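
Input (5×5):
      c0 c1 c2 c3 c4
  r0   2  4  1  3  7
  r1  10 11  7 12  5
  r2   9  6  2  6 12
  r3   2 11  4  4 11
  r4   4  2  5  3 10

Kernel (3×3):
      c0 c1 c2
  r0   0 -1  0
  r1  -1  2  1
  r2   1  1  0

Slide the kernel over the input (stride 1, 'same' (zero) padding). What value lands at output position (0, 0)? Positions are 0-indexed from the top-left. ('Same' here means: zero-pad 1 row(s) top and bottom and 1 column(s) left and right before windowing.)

18

The receptive field on the zero-padded input at this output position is [0 0 0 / 0 2 4 / 0 10 11]. Elementwise product with the kernel and sum: 0·-1 + 0·-1 + 2·2 + 4·1 + 0·1 + 10·1.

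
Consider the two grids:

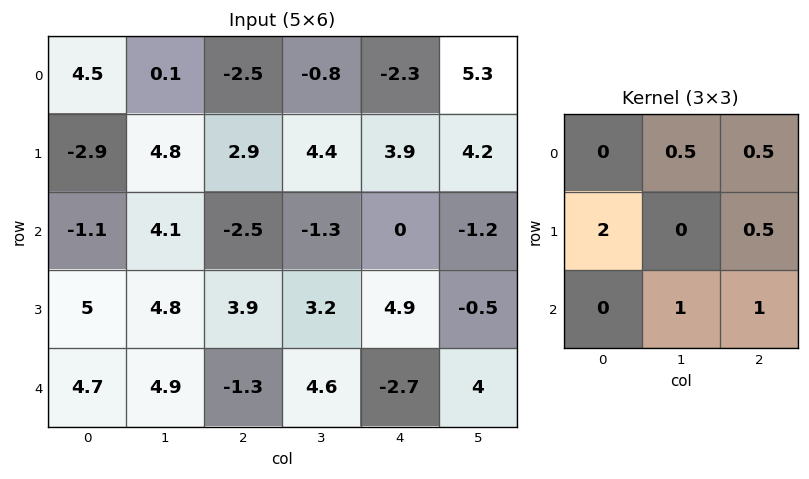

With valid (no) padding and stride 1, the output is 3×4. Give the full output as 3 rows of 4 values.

-3.95 6.35 4.9 11.2
9.1 18.3 7.25 5.25
16.35 12.6 11.5 6.85

Output[0,0]: The receptive field on the input at this output position is [4.5 0.1 -2.5 / -2.9 4.8 2.9 / -1.1 4.1 -2.5]. Elementwise product with the kernel and sum: 0.1·0.5 + -2.5·0.5 + -2.9·2 + 2.9·0.5 + 4.1·1 + -2.5·1.
Output[0,1]: The receptive field on the input at this output position is [0.1 -2.5 -0.8 / 4.8 2.9 4.4 / 4.1 -2.5 -1.3]. Elementwise product with the kernel and sum: -2.5·0.5 + -0.8·0.5 + 4.8·2 + 4.4·0.5 + -2.5·1 + -1.3·1.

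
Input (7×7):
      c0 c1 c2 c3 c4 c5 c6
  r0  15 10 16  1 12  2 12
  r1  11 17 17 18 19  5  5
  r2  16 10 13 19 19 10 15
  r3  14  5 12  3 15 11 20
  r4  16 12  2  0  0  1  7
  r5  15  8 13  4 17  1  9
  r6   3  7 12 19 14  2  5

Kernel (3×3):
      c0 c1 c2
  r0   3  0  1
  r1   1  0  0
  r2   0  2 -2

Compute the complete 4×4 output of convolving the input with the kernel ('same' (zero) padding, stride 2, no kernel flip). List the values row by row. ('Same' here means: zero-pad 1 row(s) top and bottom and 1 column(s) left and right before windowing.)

Output[0,0]: The receptive field on the zero-padded input at this output position is [0 0 0 / 0 15 10 / 0 11 17]. Elementwise product with the kernel and sum: 0·3 + 0·1 + 0·1 + 11·2 + 17·-2.
Output[0,1]: The receptive field on the zero-padded input at this output position is [0 0 0 / 10 16 1 / 17 17 18]. Elementwise product with the kernel and sum: 0·3 + 0·1 + 10·1 + 17·2 + 18·-2.

-12 8 29 12
35 97 86 65
19 48 52 52
8 35 32 5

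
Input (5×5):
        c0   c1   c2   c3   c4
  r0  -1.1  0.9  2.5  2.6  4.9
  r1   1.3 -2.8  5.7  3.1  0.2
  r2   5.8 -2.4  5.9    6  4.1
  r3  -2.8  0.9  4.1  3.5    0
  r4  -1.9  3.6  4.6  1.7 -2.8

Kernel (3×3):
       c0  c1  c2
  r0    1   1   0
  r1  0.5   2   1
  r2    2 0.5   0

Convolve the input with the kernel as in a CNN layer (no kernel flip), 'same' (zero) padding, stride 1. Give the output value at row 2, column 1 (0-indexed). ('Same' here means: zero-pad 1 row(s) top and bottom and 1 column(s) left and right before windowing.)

The receptive field on the zero-padded input at this output position is [1.3 -2.8 5.7 / 5.8 -2.4 5.9 / -2.8 0.9 4.1]. Elementwise product with the kernel and sum: 1.3·1 + -2.8·1 + 5.8·0.5 + -2.4·2 + 5.9·1 + -2.8·2 + 0.9·0.5.

-2.65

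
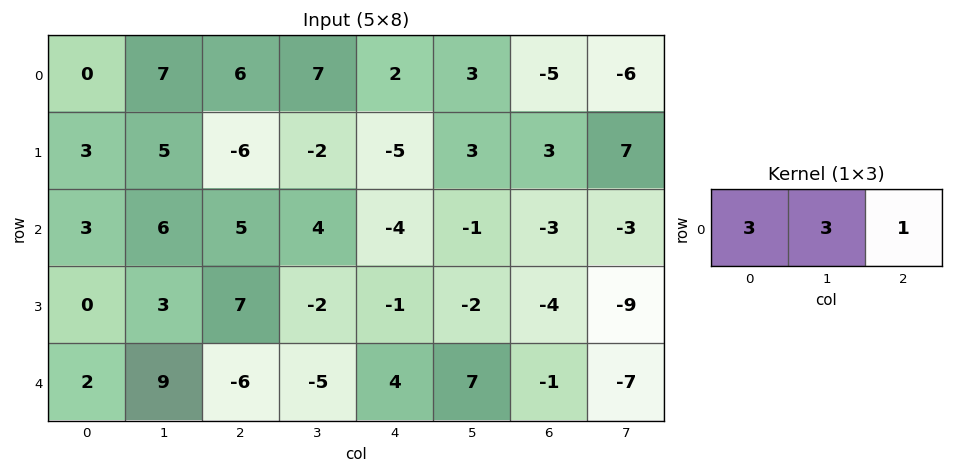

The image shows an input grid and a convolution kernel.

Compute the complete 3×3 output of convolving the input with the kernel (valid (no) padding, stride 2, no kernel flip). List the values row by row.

27 41 10
32 23 -18
27 -29 32

Output[0,0]: The receptive field on the input at this output position is [0 7 6]. Elementwise product with the kernel and sum: 0·3 + 7·3 + 6·1.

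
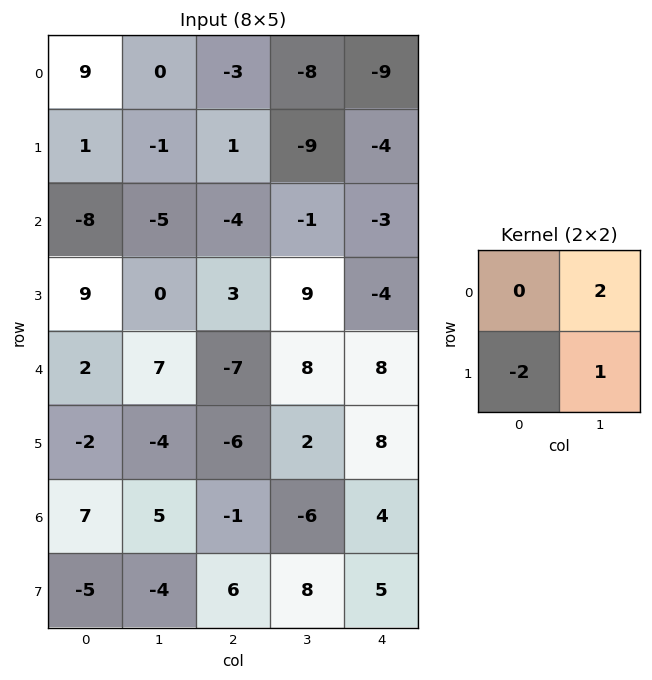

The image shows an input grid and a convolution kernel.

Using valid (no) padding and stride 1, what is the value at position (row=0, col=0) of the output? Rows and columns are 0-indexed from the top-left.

-3

The receptive field on the input at this output position is [9 0 / 1 -1]. Elementwise product with the kernel and sum: 0·2 + 1·-2 + -1·1.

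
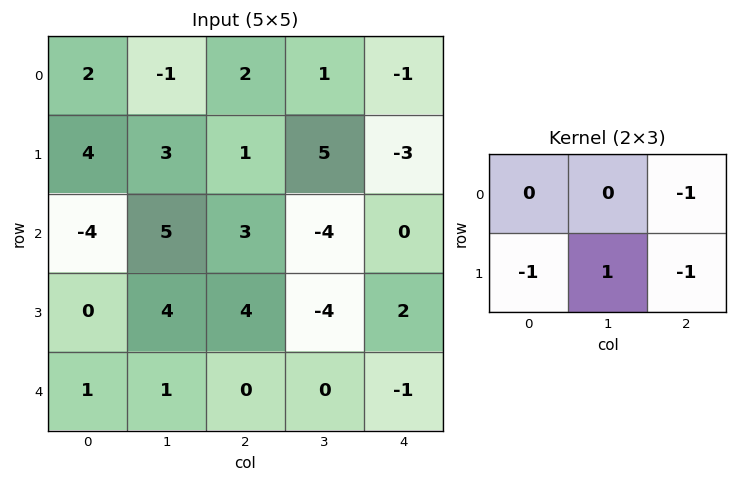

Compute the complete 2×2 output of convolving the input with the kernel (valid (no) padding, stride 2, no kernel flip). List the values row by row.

-4 8
-3 -10

Output[0,0]: The receptive field on the input at this output position is [2 -1 2 / 4 3 1]. Elementwise product with the kernel and sum: 2·-1 + 4·-1 + 3·1 + 1·-1.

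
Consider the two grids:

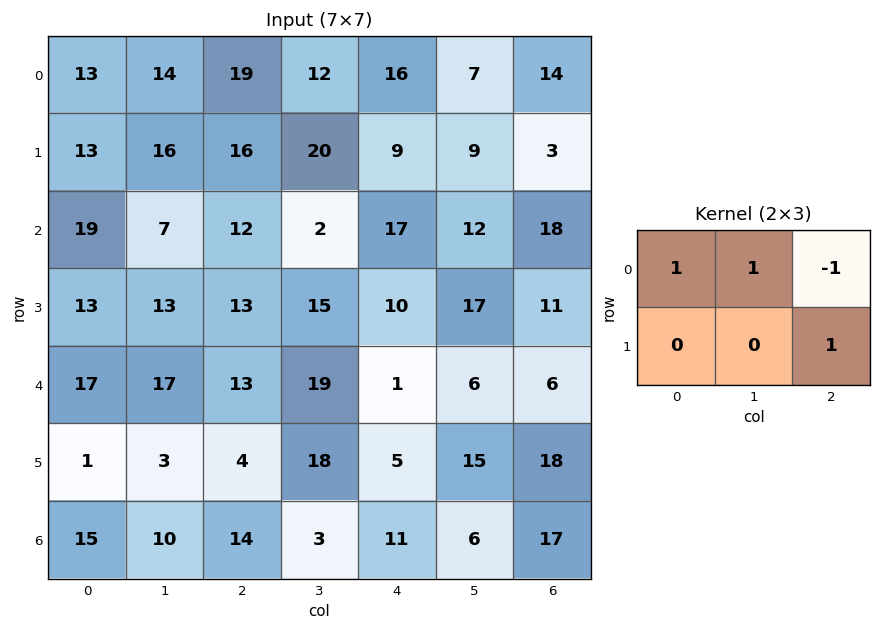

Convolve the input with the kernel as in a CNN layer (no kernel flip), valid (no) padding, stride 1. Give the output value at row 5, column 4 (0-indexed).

The receptive field on the input at this output position is [5 15 18 / 11 6 17]. Elementwise product with the kernel and sum: 5·1 + 15·1 + 18·-1 + 17·1.

19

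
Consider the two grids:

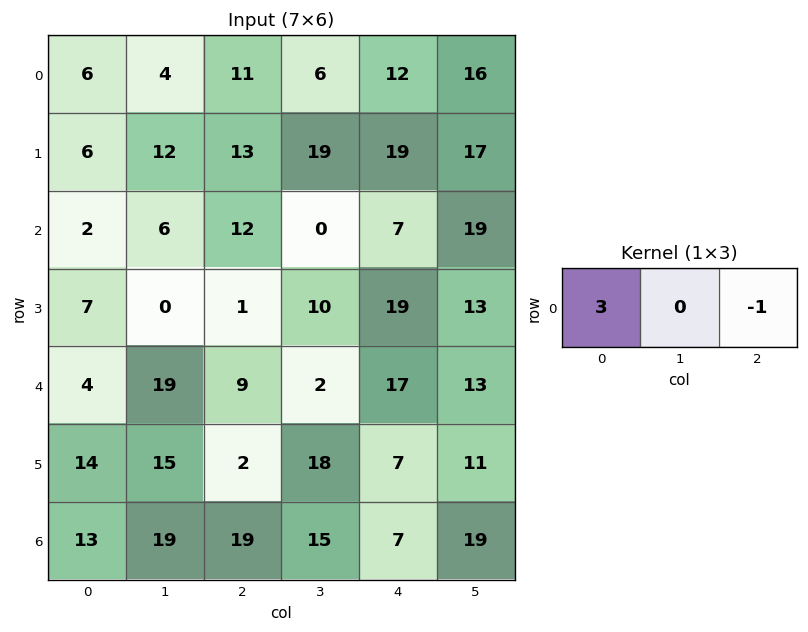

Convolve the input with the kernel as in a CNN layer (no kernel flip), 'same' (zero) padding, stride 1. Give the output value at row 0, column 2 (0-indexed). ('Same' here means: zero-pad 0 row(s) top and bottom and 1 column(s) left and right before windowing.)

The receptive field on the zero-padded input at this output position is [4 11 6]. Elementwise product with the kernel and sum: 4·3 + 6·-1.

6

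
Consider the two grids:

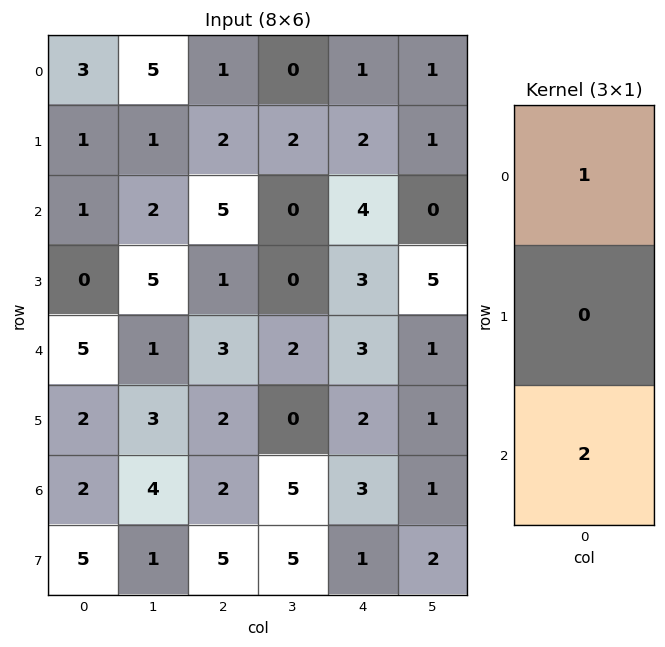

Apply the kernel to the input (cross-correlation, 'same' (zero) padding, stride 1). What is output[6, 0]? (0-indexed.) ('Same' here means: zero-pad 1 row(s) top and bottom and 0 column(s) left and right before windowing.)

12

The receptive field on the zero-padded input at this output position is [2 / 2 / 5]. Elementwise product with the kernel and sum: 2·1 + 5·2.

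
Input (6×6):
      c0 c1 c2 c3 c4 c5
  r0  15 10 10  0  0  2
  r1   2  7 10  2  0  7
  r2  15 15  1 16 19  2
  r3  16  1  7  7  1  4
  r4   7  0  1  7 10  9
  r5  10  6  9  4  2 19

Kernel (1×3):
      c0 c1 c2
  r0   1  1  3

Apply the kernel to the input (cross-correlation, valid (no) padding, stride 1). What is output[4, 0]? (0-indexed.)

10

The receptive field on the input at this output position is [7 0 1]. Elementwise product with the kernel and sum: 7·1 + 0·1 + 1·3.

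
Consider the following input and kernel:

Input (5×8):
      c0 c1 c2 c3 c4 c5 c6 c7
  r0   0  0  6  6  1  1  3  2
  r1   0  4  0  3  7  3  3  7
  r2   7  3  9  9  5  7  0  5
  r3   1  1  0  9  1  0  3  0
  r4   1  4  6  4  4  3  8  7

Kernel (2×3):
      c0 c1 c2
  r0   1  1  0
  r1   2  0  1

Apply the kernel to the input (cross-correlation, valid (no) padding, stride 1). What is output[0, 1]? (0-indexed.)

The receptive field on the input at this output position is [0 6 6 / 4 0 3]. Elementwise product with the kernel and sum: 0·1 + 6·1 + 4·2 + 3·1.

17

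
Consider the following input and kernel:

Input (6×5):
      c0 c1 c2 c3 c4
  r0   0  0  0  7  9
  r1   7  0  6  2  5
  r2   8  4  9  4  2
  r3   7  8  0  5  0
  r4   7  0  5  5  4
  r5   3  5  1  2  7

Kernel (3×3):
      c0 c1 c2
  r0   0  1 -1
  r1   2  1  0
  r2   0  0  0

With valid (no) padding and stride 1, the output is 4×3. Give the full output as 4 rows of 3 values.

Output[0,0]: The receptive field on the input at this output position is [0 0 0 / 7 0 6 / 8 4 9]. Elementwise product with the kernel and sum: 0·1 + 0·-1 + 7·2 + 0·1.
Output[0,1]: The receptive field on the input at this output position is [0 0 7 / 0 6 2 / 4 9 4]. Elementwise product with the kernel and sum: 0·1 + 7·-1 + 0·2 + 6·1.

14 -1 12
14 21 19
17 21 7
22 0 20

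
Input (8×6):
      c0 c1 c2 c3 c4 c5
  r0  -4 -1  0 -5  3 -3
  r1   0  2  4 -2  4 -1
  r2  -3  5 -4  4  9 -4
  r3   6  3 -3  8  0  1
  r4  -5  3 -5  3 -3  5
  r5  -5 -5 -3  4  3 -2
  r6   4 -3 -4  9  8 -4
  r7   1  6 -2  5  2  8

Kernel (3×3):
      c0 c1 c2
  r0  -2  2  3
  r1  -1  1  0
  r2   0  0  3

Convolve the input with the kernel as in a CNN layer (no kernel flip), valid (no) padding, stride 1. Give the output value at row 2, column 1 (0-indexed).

The receptive field on the input at this output position is [5 -4 4 / 3 -3 8 / 3 -5 3]. Elementwise product with the kernel and sum: 5·-2 + -4·2 + 4·3 + 3·-1 + -3·1 + 3·3.

-3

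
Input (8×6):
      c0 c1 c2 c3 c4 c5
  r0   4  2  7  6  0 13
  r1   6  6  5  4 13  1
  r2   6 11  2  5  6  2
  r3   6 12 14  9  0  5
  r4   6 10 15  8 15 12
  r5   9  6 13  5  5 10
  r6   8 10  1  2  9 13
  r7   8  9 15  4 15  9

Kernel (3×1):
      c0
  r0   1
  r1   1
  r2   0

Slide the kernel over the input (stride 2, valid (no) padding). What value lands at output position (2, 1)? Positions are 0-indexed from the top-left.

28

The receptive field on the input at this output position is [15 / 13 / 1]. Elementwise product with the kernel and sum: 15·1 + 13·1.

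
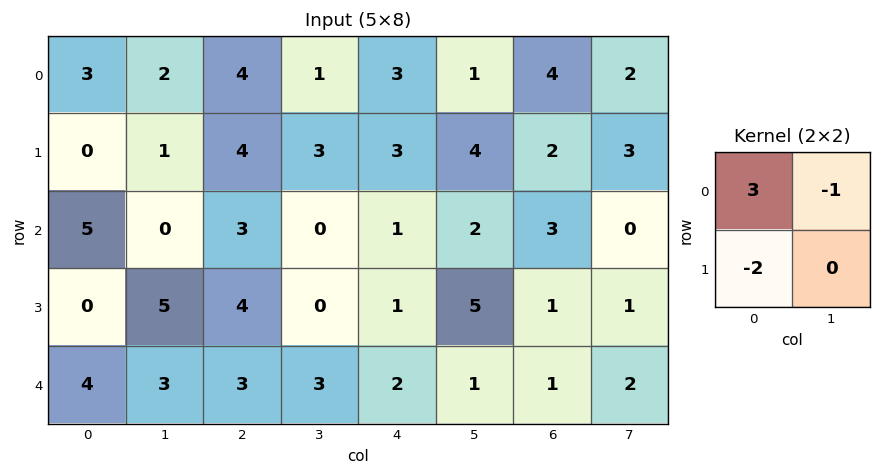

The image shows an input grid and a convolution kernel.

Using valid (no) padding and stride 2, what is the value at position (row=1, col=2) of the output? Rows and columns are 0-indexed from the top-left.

-1

The receptive field on the input at this output position is [1 2 / 1 5]. Elementwise product with the kernel and sum: 1·3 + 2·-1 + 1·-2.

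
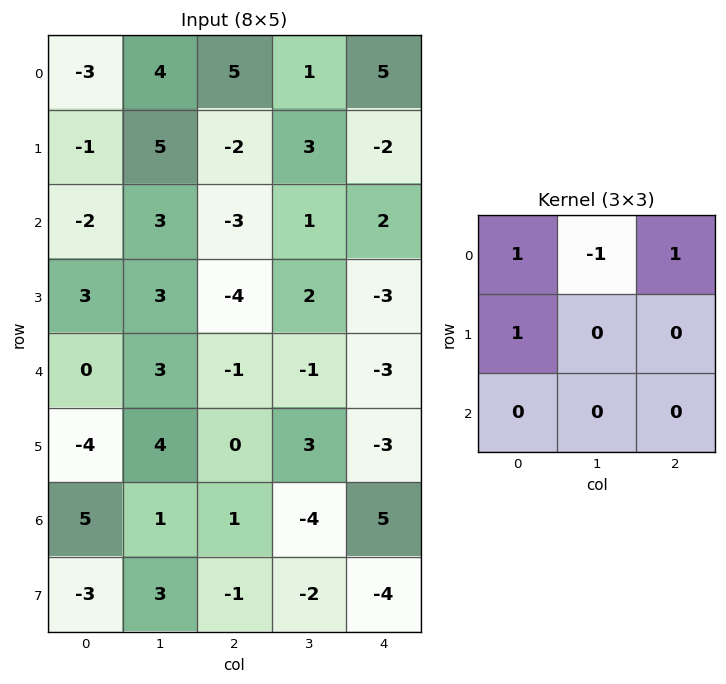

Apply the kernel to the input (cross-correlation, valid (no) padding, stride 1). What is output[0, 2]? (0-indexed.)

The receptive field on the input at this output position is [5 1 5 / -2 3 -2 / -3 1 2]. Elementwise product with the kernel and sum: 5·1 + 1·-1 + 5·1 + -2·1.

7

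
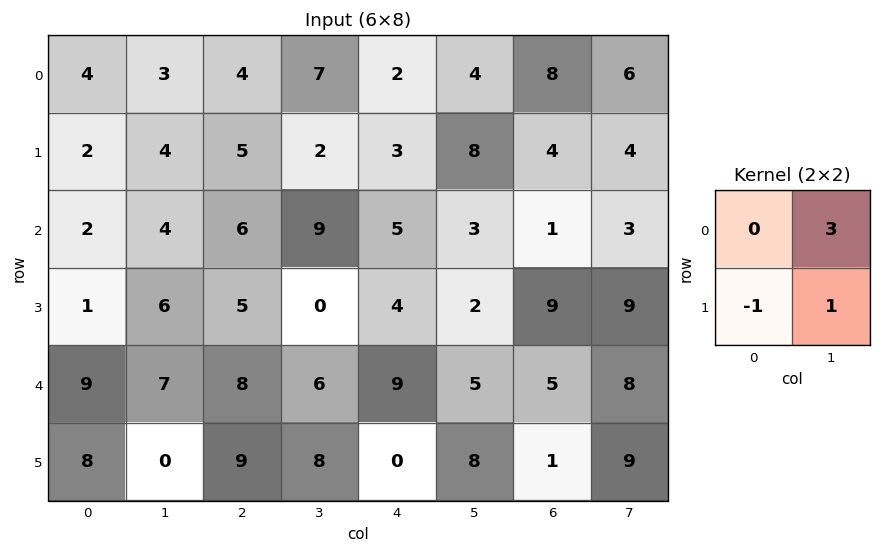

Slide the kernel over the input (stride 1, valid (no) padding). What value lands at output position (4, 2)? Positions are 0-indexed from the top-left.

The receptive field on the input at this output position is [8 6 / 9 8]. Elementwise product with the kernel and sum: 6·3 + 9·-1 + 8·1.

17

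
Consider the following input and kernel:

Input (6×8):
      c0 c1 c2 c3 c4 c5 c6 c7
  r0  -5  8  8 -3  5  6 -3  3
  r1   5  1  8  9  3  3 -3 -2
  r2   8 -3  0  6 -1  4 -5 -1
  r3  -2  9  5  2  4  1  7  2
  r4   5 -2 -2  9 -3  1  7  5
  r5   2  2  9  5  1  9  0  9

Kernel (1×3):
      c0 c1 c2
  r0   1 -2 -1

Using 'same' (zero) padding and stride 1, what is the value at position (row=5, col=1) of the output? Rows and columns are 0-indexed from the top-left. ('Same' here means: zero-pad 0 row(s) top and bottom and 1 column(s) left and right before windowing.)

-11

The receptive field on the zero-padded input at this output position is [2 2 9]. Elementwise product with the kernel and sum: 2·1 + 2·-2 + 9·-1.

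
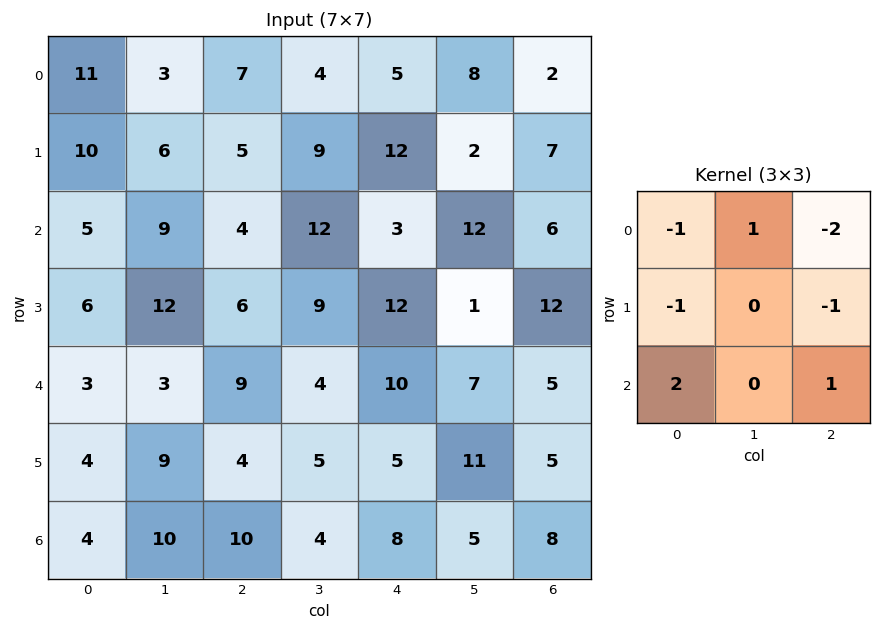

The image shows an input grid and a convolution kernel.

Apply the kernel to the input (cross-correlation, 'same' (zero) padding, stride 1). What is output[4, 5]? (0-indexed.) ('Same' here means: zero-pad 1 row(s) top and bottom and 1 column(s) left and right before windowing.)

The receptive field on the zero-padded input at this output position is [12 1 12 / 10 7 5 / 5 11 5]. Elementwise product with the kernel and sum: 12·-1 + 1·1 + 12·-2 + 10·-1 + 5·-1 + 5·2 + 5·1.

-35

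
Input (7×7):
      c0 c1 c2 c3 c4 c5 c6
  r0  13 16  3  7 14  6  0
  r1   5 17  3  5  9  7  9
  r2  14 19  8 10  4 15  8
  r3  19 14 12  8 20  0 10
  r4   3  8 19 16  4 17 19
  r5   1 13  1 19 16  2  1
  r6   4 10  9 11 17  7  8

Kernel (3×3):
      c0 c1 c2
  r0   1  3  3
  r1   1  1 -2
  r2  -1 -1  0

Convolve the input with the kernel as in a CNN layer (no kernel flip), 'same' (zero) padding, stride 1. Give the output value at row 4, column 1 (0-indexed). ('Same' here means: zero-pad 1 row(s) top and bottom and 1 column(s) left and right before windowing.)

The receptive field on the zero-padded input at this output position is [19 14 12 / 3 8 19 / 1 13 1]. Elementwise product with the kernel and sum: 19·1 + 14·3 + 12·3 + 3·1 + 8·1 + 19·-2 + 1·-1 + 13·-1.

56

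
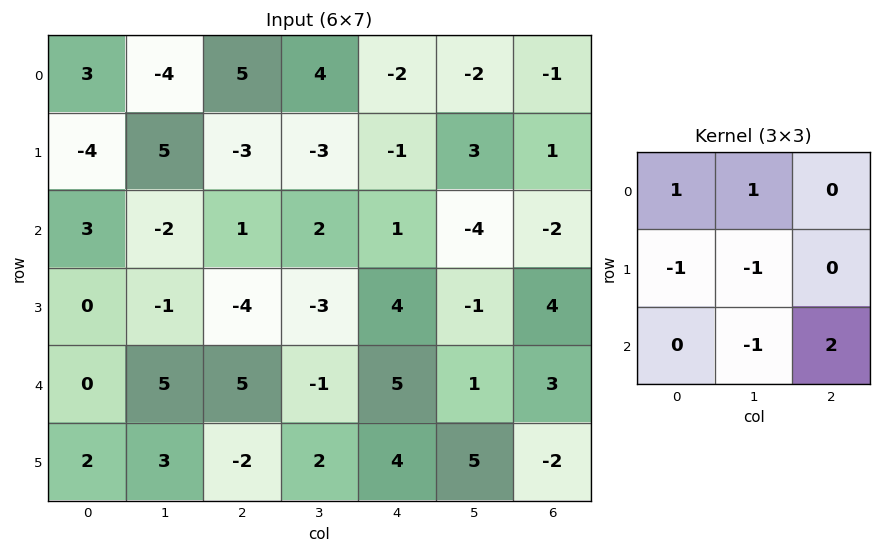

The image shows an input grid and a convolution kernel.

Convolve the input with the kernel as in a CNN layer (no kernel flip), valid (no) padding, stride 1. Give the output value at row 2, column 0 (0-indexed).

The receptive field on the input at this output position is [3 -2 1 / 0 -1 -4 / 0 5 5]. Elementwise product with the kernel and sum: 3·1 + -2·1 + 0·-1 + -1·-1 + 5·-1 + 5·2.

7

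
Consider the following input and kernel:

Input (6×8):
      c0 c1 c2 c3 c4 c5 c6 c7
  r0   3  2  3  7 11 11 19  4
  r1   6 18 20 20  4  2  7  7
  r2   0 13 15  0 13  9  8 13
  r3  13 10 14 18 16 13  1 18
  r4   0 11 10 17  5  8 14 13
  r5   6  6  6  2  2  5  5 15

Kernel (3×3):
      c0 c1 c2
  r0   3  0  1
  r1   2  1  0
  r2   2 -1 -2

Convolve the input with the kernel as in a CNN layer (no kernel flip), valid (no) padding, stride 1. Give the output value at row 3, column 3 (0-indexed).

The receptive field on the input at this output position is [18 16 13 / 17 5 8 / 2 2 5]. Elementwise product with the kernel and sum: 18·3 + 13·1 + 17·2 + 5·1 + 2·2 + 2·-1 + 5·-2.

98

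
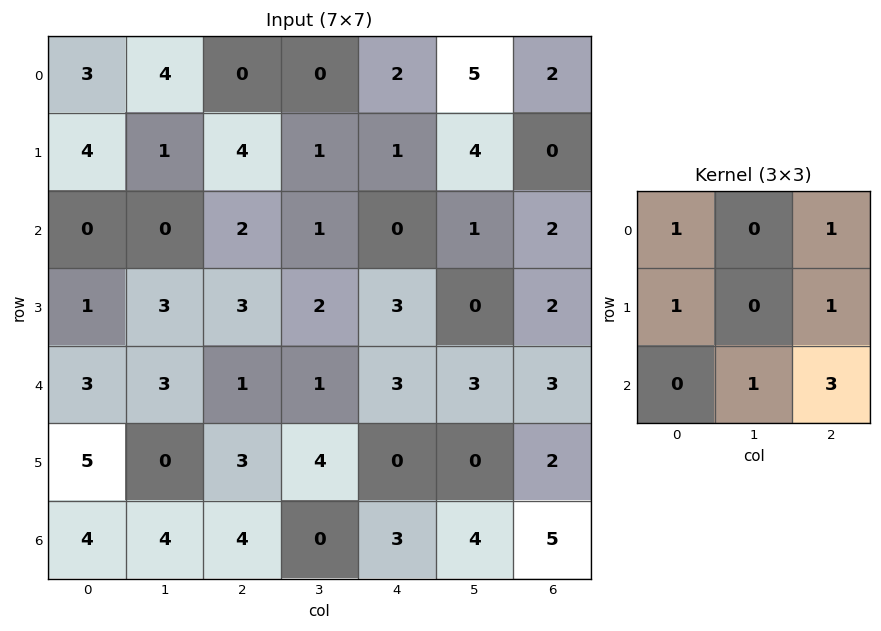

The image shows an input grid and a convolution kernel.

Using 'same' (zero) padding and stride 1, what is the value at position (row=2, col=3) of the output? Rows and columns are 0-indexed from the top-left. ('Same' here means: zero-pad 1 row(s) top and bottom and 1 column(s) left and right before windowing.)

The receptive field on the zero-padded input at this output position is [4 1 1 / 2 1 0 / 3 2 3]. Elementwise product with the kernel and sum: 4·1 + 1·1 + 2·1 + 0·1 + 2·1 + 3·3.

18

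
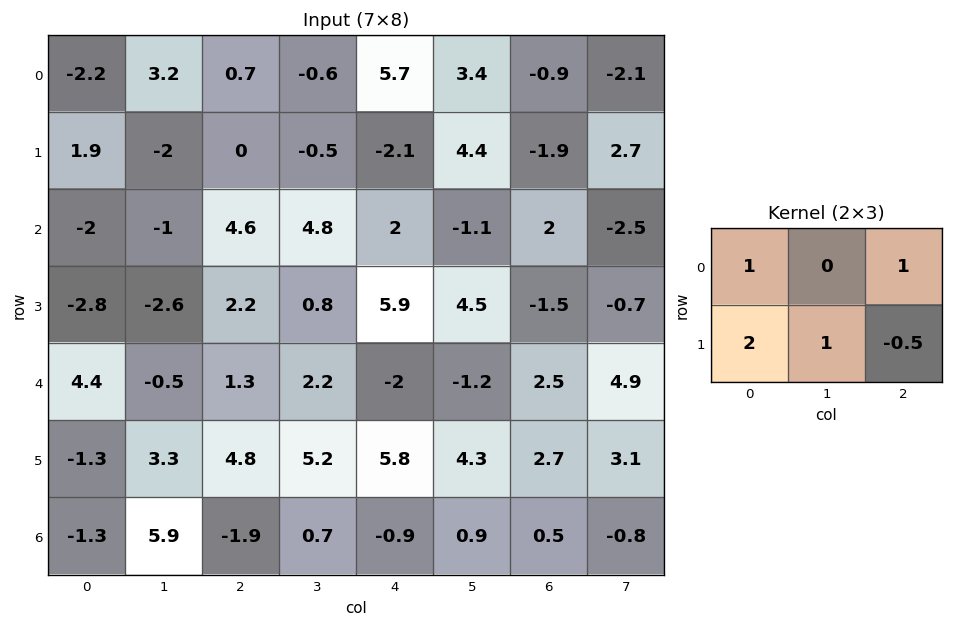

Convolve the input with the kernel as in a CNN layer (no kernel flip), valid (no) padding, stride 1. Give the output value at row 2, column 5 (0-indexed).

The receptive field on the input at this output position is [-1.1 2 -2.5 / 4.5 -1.5 -0.7]. Elementwise product with the kernel and sum: -1.1·1 + -2.5·1 + 4.5·2 + -1.5·1 + -0.7·-0.5.

4.25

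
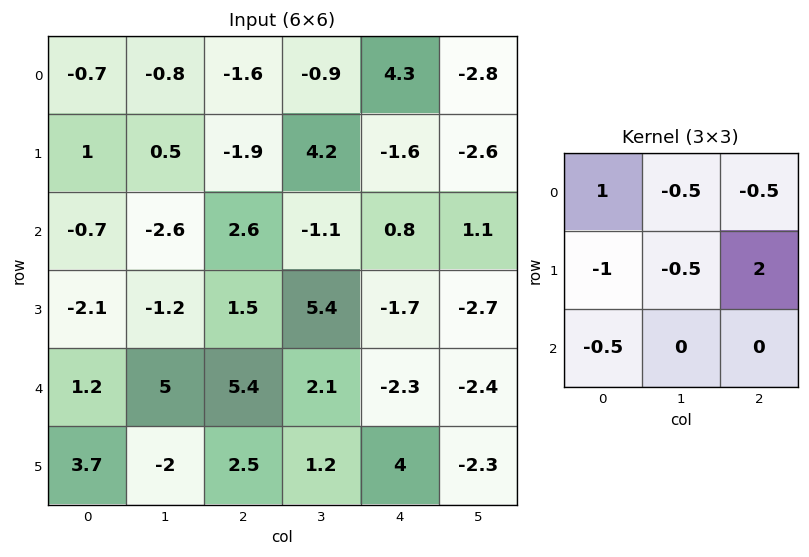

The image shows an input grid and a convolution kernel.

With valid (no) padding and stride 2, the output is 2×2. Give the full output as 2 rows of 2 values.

Output[0,0]: The receptive field on the input at this output position is [-0.7 -0.8 -1.6 / 1 0.5 -1.9 / -0.7 -2.6 2.6]. Elementwise product with the kernel and sum: -0.7·1 + -0.8·-0.5 + -1.6·-0.5 + 1·-1 + 0.5·-0.5 + -1.9·2 + -0.7·-0.5.

-4.2 -8
4.4 -7.55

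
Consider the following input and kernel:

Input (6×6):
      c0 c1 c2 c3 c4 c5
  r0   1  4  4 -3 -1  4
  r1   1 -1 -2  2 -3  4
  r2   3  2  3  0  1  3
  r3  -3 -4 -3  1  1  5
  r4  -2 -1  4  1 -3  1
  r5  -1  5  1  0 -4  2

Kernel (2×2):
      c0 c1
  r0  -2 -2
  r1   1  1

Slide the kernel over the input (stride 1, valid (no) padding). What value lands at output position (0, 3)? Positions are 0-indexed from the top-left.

7

The receptive field on the input at this output position is [-3 -1 / 2 -3]. Elementwise product with the kernel and sum: -3·-2 + -1·-2 + 2·1 + -3·1.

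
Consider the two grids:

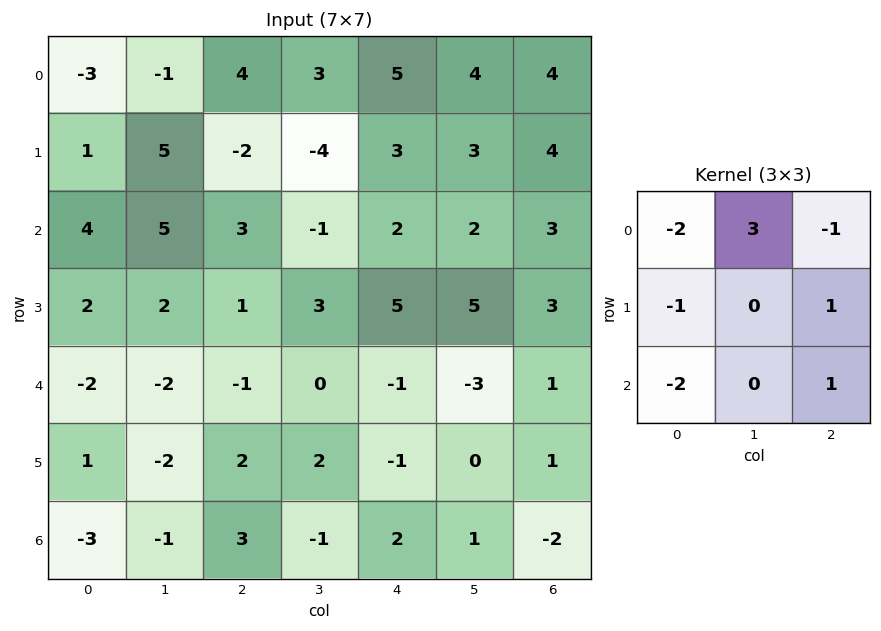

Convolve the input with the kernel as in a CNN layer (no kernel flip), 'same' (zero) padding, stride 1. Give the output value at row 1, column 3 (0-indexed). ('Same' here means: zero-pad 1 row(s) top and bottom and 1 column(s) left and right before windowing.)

-3

The receptive field on the zero-padded input at this output position is [4 3 5 / -2 -4 3 / 3 -1 2]. Elementwise product with the kernel and sum: 4·-2 + 3·3 + 5·-1 + -2·-1 + 3·1 + 3·-2 + 2·1.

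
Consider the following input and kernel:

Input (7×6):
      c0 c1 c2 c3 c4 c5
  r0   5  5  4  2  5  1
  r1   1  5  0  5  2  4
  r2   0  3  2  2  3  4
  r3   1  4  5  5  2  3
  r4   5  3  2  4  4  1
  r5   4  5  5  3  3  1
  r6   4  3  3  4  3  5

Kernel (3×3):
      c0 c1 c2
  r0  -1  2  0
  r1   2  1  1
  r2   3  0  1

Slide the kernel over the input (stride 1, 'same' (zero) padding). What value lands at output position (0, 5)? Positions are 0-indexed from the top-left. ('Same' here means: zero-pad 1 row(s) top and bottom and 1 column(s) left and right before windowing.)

17

The receptive field on the zero-padded input at this output position is [0 0 0 / 5 1 0 / 2 4 0]. Elementwise product with the kernel and sum: 0·-1 + 0·2 + 5·2 + 1·1 + 0·1 + 2·3 + 0·1.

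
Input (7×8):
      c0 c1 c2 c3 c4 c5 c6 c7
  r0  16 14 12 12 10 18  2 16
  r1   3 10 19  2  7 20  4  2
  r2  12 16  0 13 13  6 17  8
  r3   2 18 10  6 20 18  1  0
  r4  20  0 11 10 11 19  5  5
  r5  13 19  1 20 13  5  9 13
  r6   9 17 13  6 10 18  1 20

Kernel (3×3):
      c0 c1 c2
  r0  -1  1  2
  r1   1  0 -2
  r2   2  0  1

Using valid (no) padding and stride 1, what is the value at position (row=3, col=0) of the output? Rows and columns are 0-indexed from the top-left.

The receptive field on the input at this output position is [2 18 10 / 20 0 11 / 13 19 1]. Elementwise product with the kernel and sum: 2·-1 + 18·1 + 10·2 + 20·1 + 11·-2 + 13·2 + 1·1.

61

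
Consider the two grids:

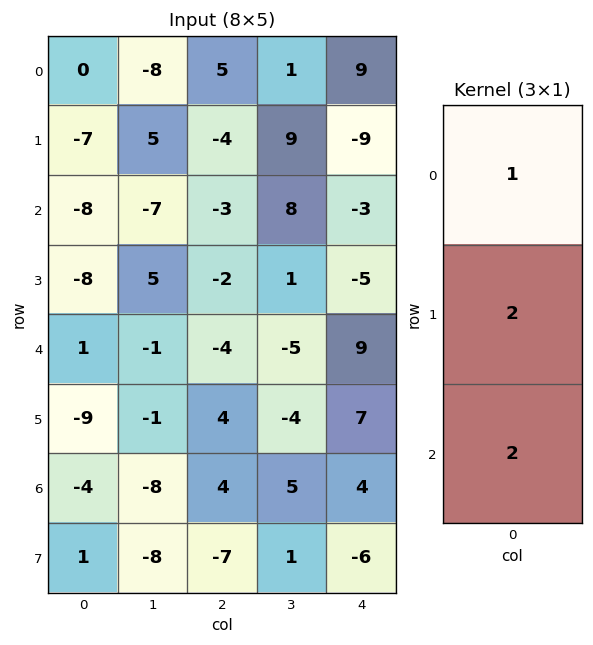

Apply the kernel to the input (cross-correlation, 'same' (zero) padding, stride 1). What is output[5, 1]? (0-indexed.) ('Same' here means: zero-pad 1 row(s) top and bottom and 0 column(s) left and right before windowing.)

The receptive field on the zero-padded input at this output position is [-1 / -1 / -8]. Elementwise product with the kernel and sum: -1·1 + -1·2 + -8·2.

-19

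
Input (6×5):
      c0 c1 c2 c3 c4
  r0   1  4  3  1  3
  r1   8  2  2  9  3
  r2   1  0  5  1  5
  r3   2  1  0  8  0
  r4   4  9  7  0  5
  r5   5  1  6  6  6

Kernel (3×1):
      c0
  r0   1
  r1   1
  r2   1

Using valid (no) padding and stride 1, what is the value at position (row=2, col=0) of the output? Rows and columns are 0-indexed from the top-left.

7

The receptive field on the input at this output position is [1 / 2 / 4]. Elementwise product with the kernel and sum: 1·1 + 2·1 + 4·1.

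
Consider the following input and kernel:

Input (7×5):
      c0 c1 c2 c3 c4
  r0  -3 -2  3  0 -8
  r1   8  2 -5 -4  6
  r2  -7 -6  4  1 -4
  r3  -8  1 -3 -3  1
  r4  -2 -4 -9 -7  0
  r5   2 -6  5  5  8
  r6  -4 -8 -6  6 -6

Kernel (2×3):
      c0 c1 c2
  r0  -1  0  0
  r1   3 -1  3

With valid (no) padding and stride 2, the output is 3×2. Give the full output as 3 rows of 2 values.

10 4
-27 -7
29 43

Output[0,0]: The receptive field on the input at this output position is [-3 -2 3 / 8 2 -5]. Elementwise product with the kernel and sum: -3·-1 + 8·3 + 2·-1 + -5·3.
Output[0,1]: The receptive field on the input at this output position is [3 0 -8 / -5 -4 6]. Elementwise product with the kernel and sum: 3·-1 + -5·3 + -4·-1 + 6·3.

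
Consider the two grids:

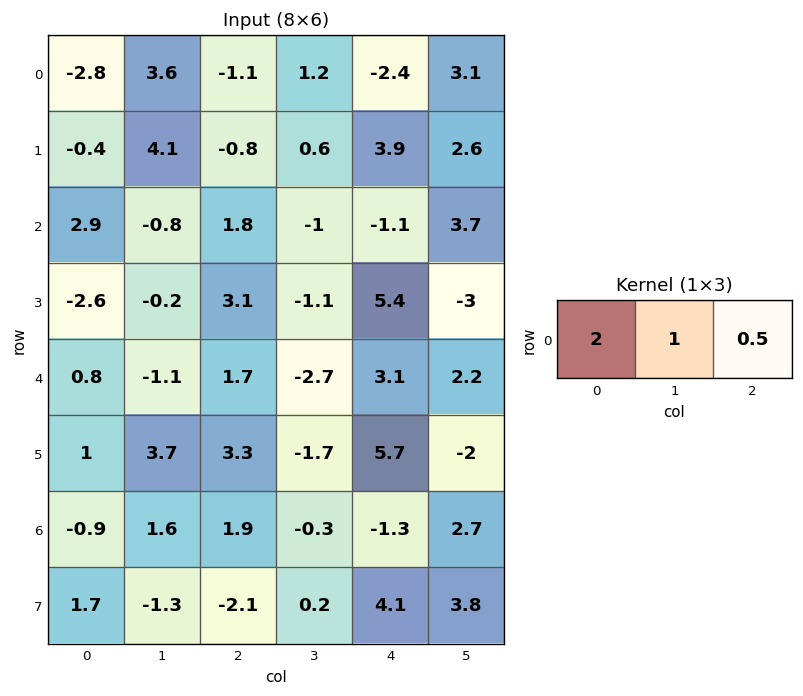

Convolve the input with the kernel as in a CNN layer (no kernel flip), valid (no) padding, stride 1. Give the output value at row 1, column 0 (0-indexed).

The receptive field on the input at this output position is [-0.4 4.1 -0.8]. Elementwise product with the kernel and sum: -0.4·2 + 4.1·1 + -0.8·0.5.

2.9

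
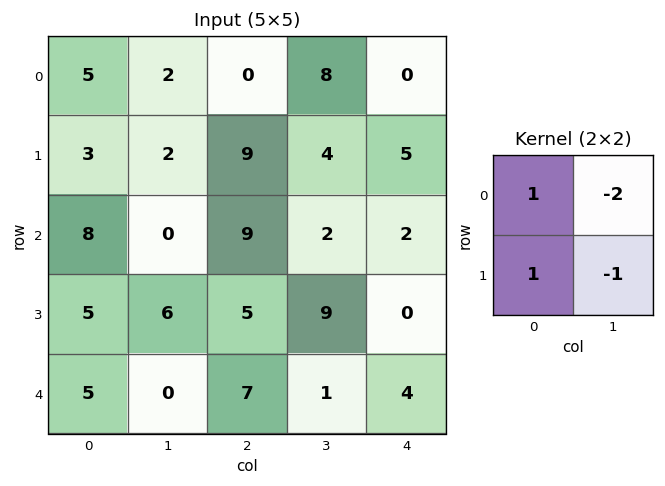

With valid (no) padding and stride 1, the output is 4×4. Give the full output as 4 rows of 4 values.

Output[0,0]: The receptive field on the input at this output position is [5 2 / 3 2]. Elementwise product with the kernel and sum: 5·1 + 2·-2 + 3·1 + 2·-1.

2 -5 -11 7
7 -25 8 -6
7 -17 1 7
-2 -11 -7 6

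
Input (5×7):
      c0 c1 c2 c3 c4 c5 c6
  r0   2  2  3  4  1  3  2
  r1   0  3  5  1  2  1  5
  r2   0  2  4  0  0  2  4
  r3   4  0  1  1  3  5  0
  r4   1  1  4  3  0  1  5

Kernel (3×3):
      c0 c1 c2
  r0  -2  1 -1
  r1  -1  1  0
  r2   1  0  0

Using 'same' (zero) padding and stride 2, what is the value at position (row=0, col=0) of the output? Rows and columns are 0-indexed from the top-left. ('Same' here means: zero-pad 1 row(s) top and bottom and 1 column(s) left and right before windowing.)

2

The receptive field on the zero-padded input at this output position is [0 0 0 / 0 2 2 / 0 0 3]. Elementwise product with the kernel and sum: 0·-2 + 0·1 + 0·-1 + 0·-1 + 2·1 + 0·1.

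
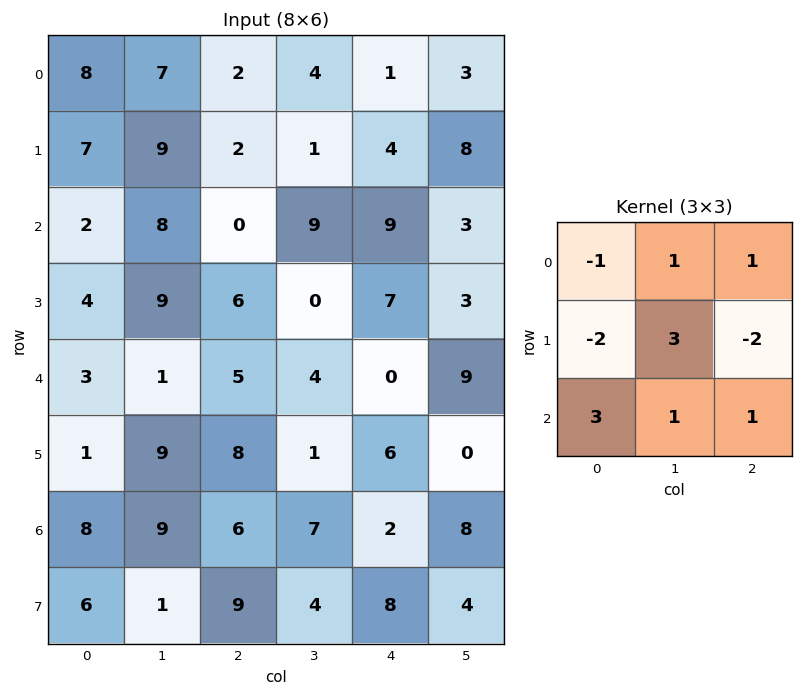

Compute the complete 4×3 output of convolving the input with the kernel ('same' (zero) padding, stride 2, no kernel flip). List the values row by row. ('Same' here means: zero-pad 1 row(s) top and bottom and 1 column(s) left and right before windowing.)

Output[0,0]: The receptive field on the zero-padded input at this output position is [0 0 0 / 0 8 7 / 0 7 9]. Elementwise product with the kernel and sum: 0·-1 + 0·1 + 0·1 + 0·-2 + 8·3 + 7·-2 + 0·3 + 7·1 + 9·1.

26 14 4
19 -7 24
30 38 -7
23 2 5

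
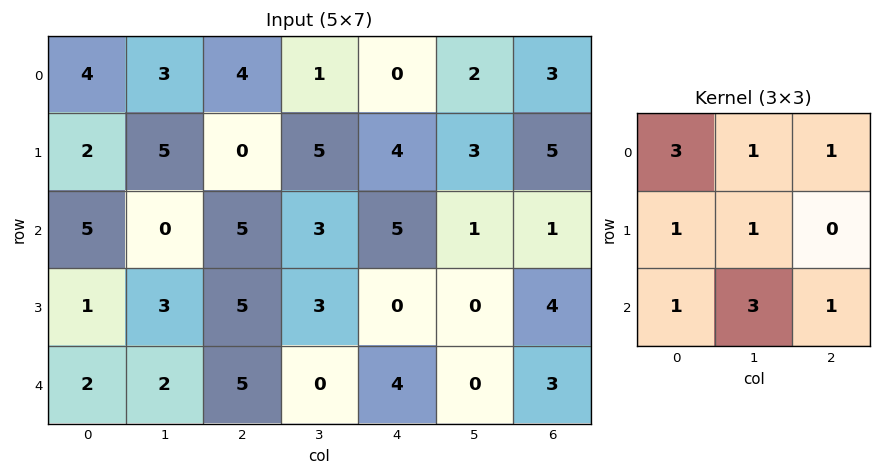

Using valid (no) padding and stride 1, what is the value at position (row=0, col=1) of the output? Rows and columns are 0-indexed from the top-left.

37

The receptive field on the input at this output position is [3 4 1 / 5 0 5 / 0 5 3]. Elementwise product with the kernel and sum: 3·3 + 4·1 + 1·1 + 5·1 + 0·1 + 0·1 + 5·3 + 3·1.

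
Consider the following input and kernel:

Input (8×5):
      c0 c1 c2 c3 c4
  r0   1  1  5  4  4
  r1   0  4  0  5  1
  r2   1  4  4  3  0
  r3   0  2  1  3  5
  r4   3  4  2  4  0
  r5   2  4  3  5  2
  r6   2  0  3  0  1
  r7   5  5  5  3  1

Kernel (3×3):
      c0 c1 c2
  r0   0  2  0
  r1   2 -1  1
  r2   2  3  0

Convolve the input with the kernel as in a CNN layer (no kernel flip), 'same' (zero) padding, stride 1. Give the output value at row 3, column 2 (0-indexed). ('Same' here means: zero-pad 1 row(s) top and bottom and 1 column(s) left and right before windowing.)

The receptive field on the zero-padded input at this output position is [4 4 3 / 2 1 3 / 4 2 4]. Elementwise product with the kernel and sum: 4·2 + 2·2 + 1·-1 + 3·1 + 4·2 + 2·3.

28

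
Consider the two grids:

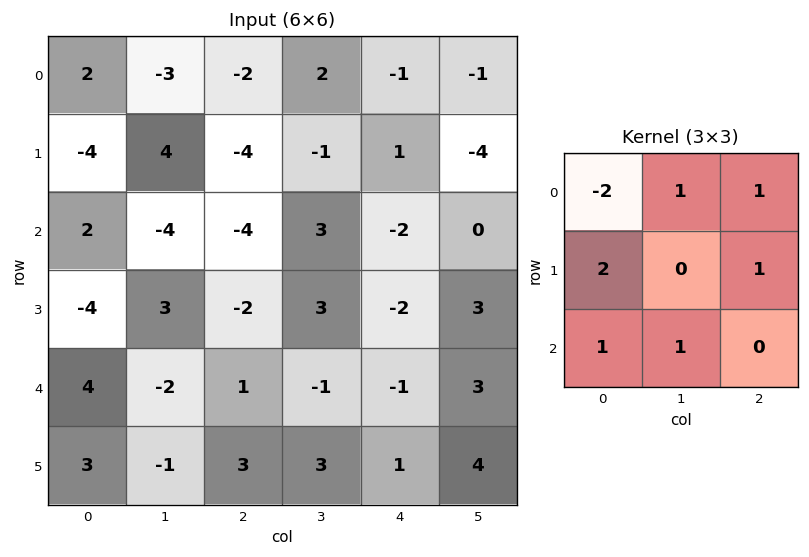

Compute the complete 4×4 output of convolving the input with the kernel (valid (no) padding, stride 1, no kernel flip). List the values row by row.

Output[0,0]: The receptive field on the input at this output position is [2 -3 -2 / -4 4 -4 / 2 -4 -4]. Elementwise product with the kernel and sum: 2·-2 + -3·1 + -2·1 + -4·2 + -4·1 + 2·1 + -4·1.

-23 5 -3 -11
7 -17 -1 6
-20 15 3 -1
20 -8 12 0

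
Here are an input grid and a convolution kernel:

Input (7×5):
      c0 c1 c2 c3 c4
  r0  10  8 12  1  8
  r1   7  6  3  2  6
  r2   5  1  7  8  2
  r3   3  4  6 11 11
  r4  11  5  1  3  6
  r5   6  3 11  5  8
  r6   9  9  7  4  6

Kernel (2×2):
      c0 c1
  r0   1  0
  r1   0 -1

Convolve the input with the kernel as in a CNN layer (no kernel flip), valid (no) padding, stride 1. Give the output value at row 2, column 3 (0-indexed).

The receptive field on the input at this output position is [8 2 / 11 11]. Elementwise product with the kernel and sum: 8·1 + 11·-1.

-3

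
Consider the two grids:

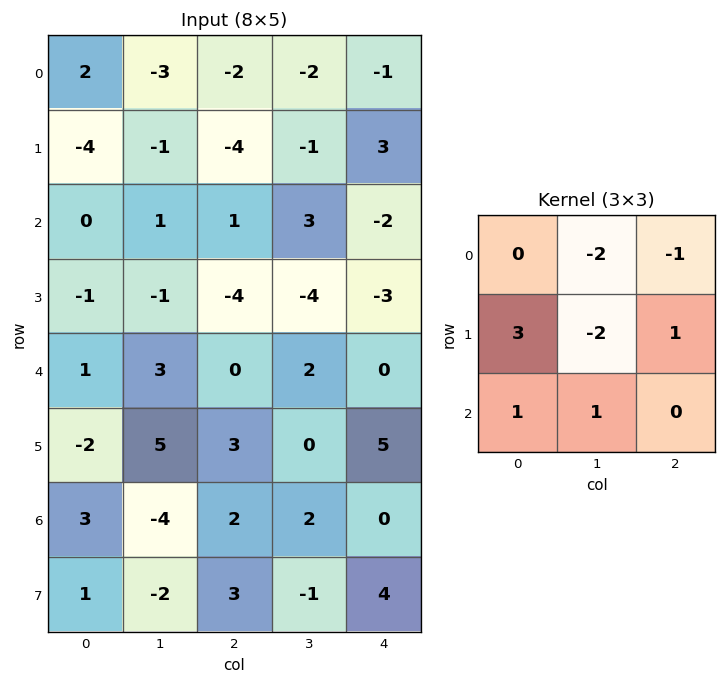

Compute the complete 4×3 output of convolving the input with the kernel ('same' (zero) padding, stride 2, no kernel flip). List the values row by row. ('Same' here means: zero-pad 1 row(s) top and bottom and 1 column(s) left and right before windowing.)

-11 -12 -2
9 8 0
2 31 17
-10 -19 -1

Output[0,0]: The receptive field on the zero-padded input at this output position is [0 0 0 / 0 2 -3 / 0 -4 -1]. Elementwise product with the kernel and sum: 0·-2 + 0·-1 + 0·3 + 2·-2 + -3·1 + 0·1 + -4·1.
Output[0,1]: The receptive field on the zero-padded input at this output position is [0 0 0 / -3 -2 -2 / -1 -4 -1]. Elementwise product with the kernel and sum: 0·-2 + 0·-1 + -3·3 + -2·-2 + -2·1 + -1·1 + -4·1.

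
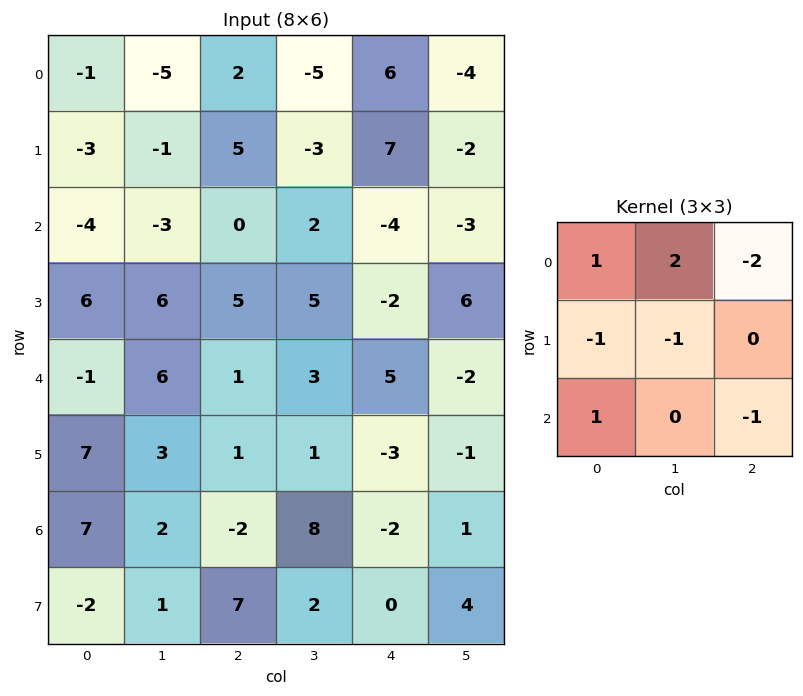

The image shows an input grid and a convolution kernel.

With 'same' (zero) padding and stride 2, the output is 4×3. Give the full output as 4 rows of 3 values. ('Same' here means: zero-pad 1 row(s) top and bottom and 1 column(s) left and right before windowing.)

2 5 -2
-6 19 16
-2 1 -17
0 2 -11

Output[0,0]: The receptive field on the zero-padded input at this output position is [0 0 0 / 0 -1 -5 / 0 -3 -1]. Elementwise product with the kernel and sum: 0·1 + 0·2 + 0·-2 + 0·-1 + -1·-1 + 0·1 + -1·-1.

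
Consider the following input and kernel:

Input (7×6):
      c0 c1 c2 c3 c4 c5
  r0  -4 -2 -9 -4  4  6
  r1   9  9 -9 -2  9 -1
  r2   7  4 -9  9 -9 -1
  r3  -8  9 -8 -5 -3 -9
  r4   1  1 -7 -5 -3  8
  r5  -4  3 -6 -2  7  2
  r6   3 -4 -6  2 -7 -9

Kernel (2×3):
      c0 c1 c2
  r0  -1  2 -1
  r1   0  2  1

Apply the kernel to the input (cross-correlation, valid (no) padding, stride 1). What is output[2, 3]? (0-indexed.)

The receptive field on the input at this output position is [9 -9 -1 / -5 -3 -9]. Elementwise product with the kernel and sum: 9·-1 + -9·2 + -1·-1 + -3·2 + -9·1.

-41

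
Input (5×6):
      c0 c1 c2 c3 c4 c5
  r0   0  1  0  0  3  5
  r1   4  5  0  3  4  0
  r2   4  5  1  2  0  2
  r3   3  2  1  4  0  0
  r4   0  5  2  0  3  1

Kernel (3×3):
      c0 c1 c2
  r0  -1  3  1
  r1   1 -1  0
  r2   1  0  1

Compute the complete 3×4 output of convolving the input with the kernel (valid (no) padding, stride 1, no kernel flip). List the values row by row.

Output[0,0]: The receptive field on the input at this output position is [0 1 0 / 4 5 0 / 4 5 1]. Elementwise product with the kernel and sum: 0·-1 + 1·3 + 0·1 + 4·1 + 5·-1 + 4·1 + 1·1.

7 11 1 17
14 8 13 15
15 6 7 5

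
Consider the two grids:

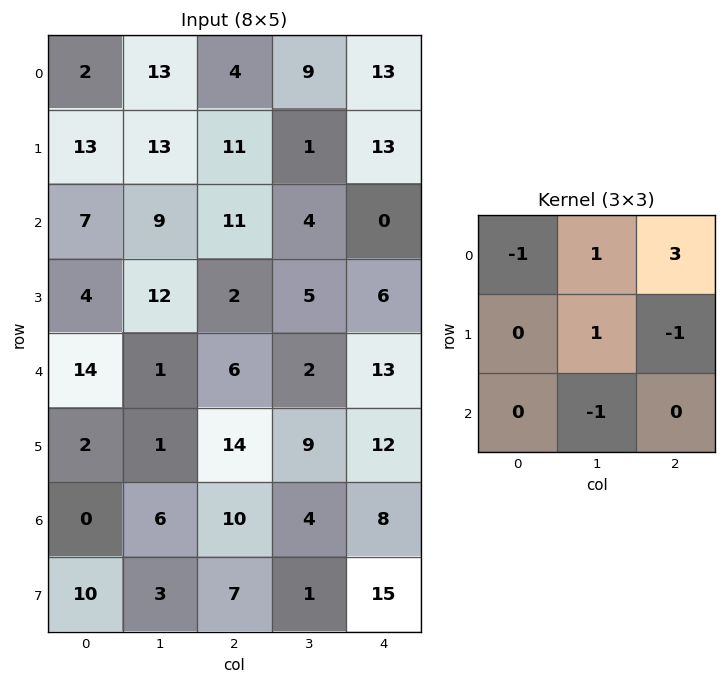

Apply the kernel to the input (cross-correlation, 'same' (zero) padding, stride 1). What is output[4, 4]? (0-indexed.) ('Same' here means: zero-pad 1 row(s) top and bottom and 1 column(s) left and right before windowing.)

The receptive field on the zero-padded input at this output position is [5 6 0 / 2 13 0 / 9 12 0]. Elementwise product with the kernel and sum: 5·-1 + 6·1 + 0·3 + 13·1 + 0·-1 + 12·-1.

2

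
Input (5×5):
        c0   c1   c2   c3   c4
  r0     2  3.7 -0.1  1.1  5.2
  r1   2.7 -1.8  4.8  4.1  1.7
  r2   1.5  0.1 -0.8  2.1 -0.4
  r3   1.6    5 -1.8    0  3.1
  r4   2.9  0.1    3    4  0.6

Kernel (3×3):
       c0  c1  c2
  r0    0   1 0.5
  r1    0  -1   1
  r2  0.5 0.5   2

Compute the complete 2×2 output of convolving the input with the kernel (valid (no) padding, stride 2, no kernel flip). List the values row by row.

9.45 1.15
0.4 9.7

Output[0,0]: The receptive field on the input at this output position is [2 3.7 -0.1 / 2.7 -1.8 4.8 / 1.5 0.1 -0.8]. Elementwise product with the kernel and sum: 3.7·1 + -0.1·0.5 + -1.8·-1 + 4.8·1 + 1.5·0.5 + 0.1·0.5 + -0.8·2.
Output[0,1]: The receptive field on the input at this output position is [-0.1 1.1 5.2 / 4.8 4.1 1.7 / -0.8 2.1 -0.4]. Elementwise product with the kernel and sum: 1.1·1 + 5.2·0.5 + 4.1·-1 + 1.7·1 + -0.8·0.5 + 2.1·0.5 + -0.4·2.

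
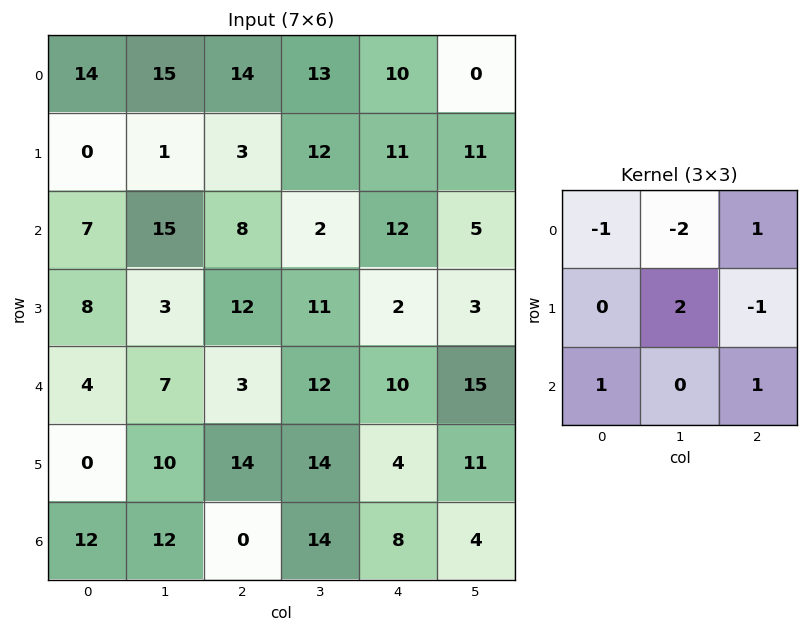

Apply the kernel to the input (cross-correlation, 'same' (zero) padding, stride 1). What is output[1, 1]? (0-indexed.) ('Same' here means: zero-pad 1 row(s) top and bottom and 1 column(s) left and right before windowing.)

The receptive field on the zero-padded input at this output position is [14 15 14 / 0 1 3 / 7 15 8]. Elementwise product with the kernel and sum: 14·-1 + 15·-2 + 14·1 + 1·2 + 3·-1 + 7·1 + 8·1.

-16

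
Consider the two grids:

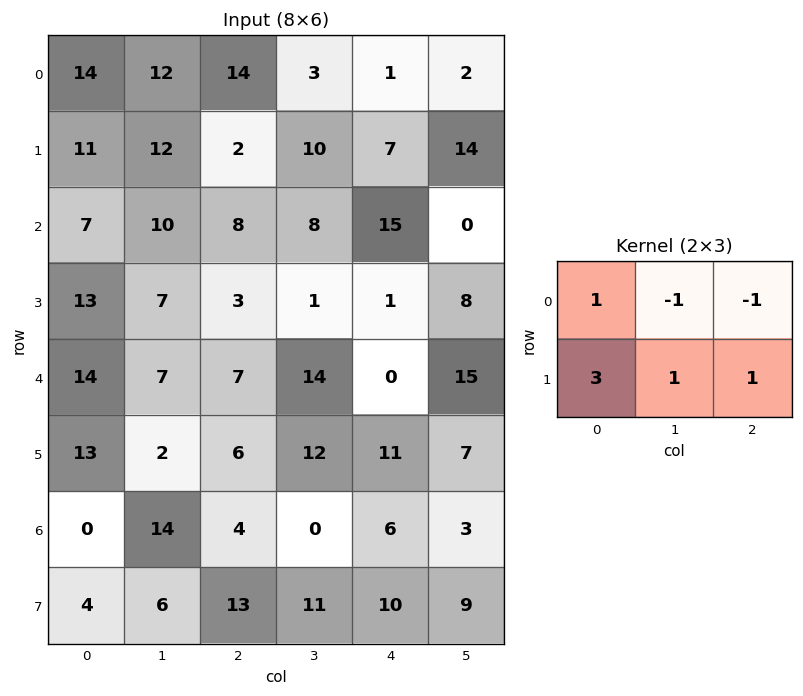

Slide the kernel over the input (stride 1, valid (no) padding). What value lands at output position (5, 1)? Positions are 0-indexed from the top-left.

The receptive field on the input at this output position is [2 6 12 / 14 4 0]. Elementwise product with the kernel and sum: 2·1 + 6·-1 + 12·-1 + 14·3 + 4·1 + 0·1.

30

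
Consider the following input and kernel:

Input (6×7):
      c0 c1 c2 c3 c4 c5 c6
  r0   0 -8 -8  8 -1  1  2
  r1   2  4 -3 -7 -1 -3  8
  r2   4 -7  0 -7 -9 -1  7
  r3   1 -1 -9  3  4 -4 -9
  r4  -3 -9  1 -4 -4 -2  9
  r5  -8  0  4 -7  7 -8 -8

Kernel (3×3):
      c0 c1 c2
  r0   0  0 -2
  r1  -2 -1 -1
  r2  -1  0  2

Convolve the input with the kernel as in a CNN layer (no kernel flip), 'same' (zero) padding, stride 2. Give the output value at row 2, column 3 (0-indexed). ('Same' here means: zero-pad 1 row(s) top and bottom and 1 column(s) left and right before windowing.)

The receptive field on the zero-padded input at this output position is [-4 -9 0 / -2 9 0 / -8 -8 0]. Elementwise product with the kernel and sum: 0·-2 + -2·-2 + 9·-1 + 0·-1 + -8·-1 + 0·2.

3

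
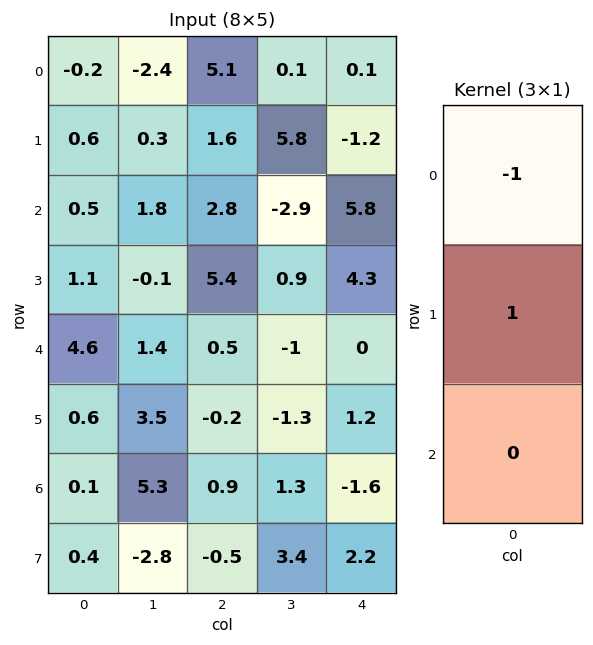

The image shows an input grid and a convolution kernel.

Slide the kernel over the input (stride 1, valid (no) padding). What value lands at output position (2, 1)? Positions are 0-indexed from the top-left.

-1.9

The receptive field on the input at this output position is [1.8 / -0.1 / 1.4]. Elementwise product with the kernel and sum: 1.8·-1 + -0.1·1.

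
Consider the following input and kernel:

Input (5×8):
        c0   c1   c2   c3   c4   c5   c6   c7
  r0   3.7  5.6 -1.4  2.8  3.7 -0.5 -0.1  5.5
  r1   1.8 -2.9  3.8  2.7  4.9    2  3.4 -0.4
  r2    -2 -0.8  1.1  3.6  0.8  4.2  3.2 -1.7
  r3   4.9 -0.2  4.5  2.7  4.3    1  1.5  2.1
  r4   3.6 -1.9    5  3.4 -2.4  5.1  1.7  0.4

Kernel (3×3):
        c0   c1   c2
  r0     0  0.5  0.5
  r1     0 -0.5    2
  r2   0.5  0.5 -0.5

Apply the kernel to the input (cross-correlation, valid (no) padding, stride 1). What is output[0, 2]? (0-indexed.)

The receptive field on the input at this output position is [-1.4 2.8 3.7 / 3.8 2.7 4.9 / 1.1 3.6 0.8]. Elementwise product with the kernel and sum: 2.8·0.5 + 3.7·0.5 + 2.7·-0.5 + 4.9·2 + 1.1·0.5 + 3.6·0.5 + 0.8·-0.5.

13.65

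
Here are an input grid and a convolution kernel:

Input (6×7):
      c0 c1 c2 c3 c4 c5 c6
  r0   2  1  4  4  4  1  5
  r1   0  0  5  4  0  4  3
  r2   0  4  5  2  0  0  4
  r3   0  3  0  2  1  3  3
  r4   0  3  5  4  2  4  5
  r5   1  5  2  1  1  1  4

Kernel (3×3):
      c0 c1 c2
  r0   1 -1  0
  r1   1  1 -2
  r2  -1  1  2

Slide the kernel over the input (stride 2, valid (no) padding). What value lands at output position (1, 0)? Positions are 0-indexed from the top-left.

The receptive field on the input at this output position is [0 4 5 / 0 3 0 / 0 3 5]. Elementwise product with the kernel and sum: 0·1 + 4·-1 + 0·1 + 3·1 + 0·-2 + 0·-1 + 3·1 + 5·2.

12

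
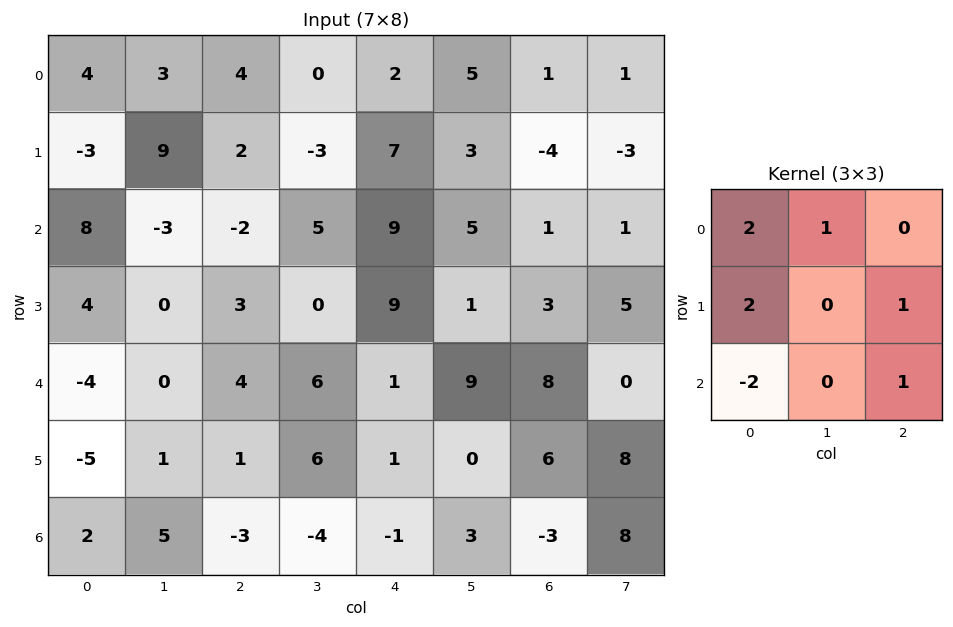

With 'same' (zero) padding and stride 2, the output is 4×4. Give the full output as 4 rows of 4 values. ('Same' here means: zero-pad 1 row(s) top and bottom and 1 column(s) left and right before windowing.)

12 -15 14 2
-6 19 17 16
5 13 18 31
0 9 8 20

Output[0,0]: The receptive field on the zero-padded input at this output position is [0 0 0 / 0 4 3 / 0 -3 9]. Elementwise product with the kernel and sum: 0·2 + 0·1 + 0·2 + 3·1 + 0·-2 + 9·1.
Output[0,1]: The receptive field on the zero-padded input at this output position is [0 0 0 / 3 4 0 / 9 2 -3]. Elementwise product with the kernel and sum: 0·2 + 0·1 + 3·2 + 0·1 + 9·-2 + -3·1.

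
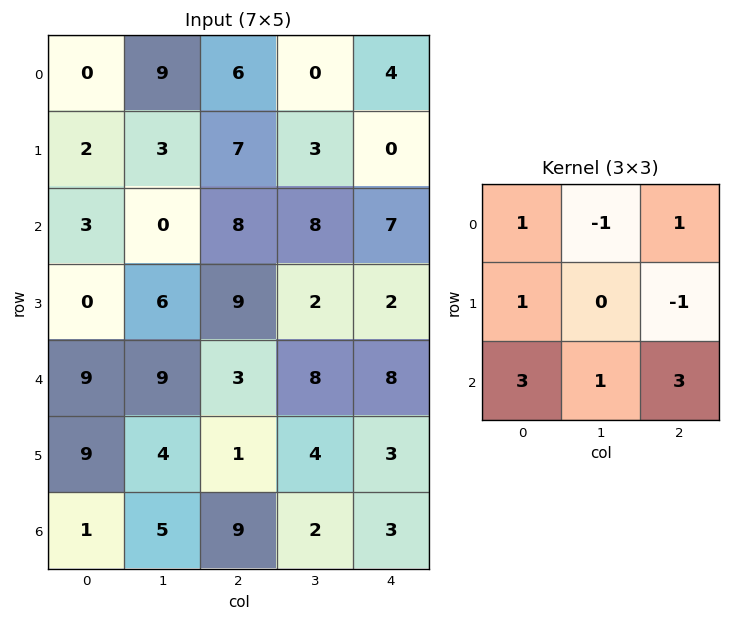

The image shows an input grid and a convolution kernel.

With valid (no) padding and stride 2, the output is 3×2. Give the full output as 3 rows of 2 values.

25 70
47 55
46 39

Output[0,0]: The receptive field on the input at this output position is [0 9 6 / 2 3 7 / 3 0 8]. Elementwise product with the kernel and sum: 0·1 + 9·-1 + 6·1 + 2·1 + 7·-1 + 3·3 + 0·1 + 8·3.
Output[0,1]: The receptive field on the input at this output position is [6 0 4 / 7 3 0 / 8 8 7]. Elementwise product with the kernel and sum: 6·1 + 0·-1 + 4·1 + 7·1 + 0·-1 + 8·3 + 8·1 + 7·3.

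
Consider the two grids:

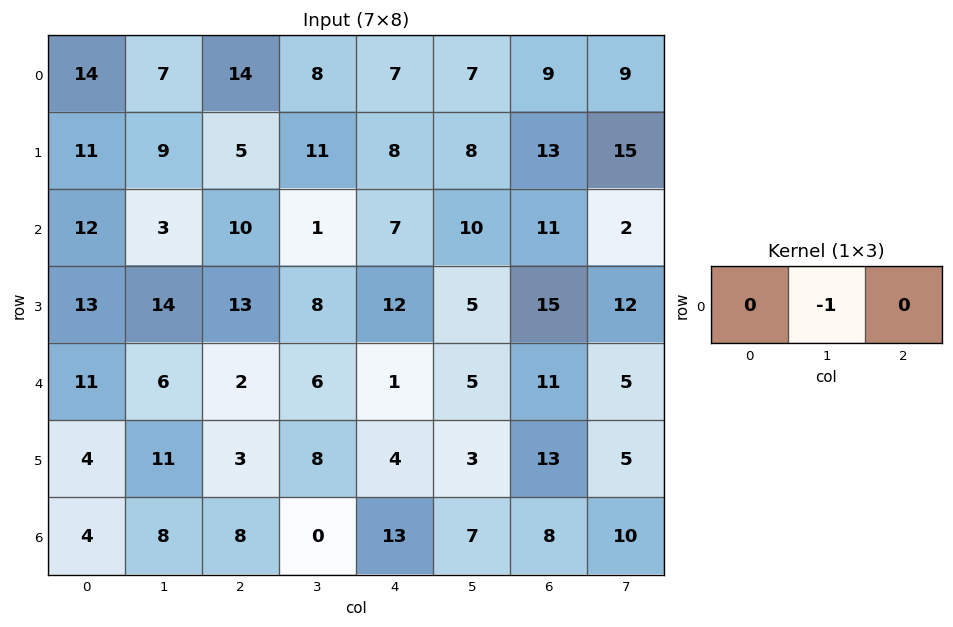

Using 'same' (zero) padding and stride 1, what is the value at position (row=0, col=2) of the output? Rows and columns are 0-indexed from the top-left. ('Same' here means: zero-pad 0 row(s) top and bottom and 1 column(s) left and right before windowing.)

-14

The receptive field on the zero-padded input at this output position is [7 14 8]. Elementwise product with the kernel and sum: 14·-1.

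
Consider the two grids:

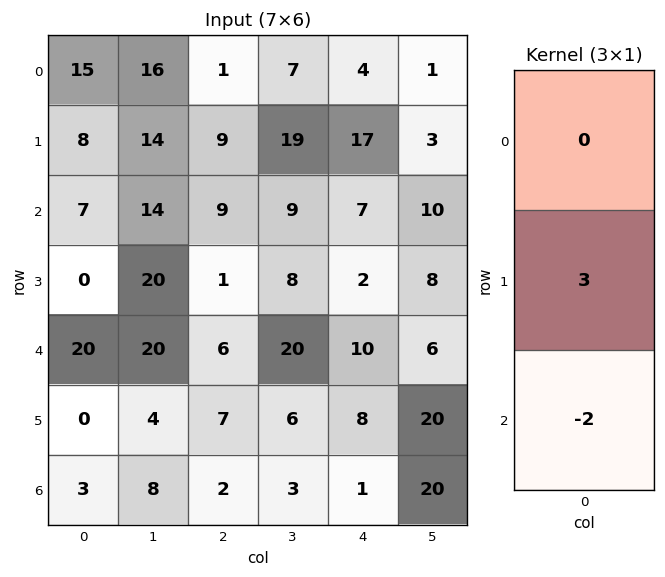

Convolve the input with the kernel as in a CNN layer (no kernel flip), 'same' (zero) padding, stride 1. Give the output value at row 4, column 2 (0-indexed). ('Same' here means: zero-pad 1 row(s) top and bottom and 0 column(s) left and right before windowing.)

4

The receptive field on the zero-padded input at this output position is [1 / 6 / 7]. Elementwise product with the kernel and sum: 6·3 + 7·-2.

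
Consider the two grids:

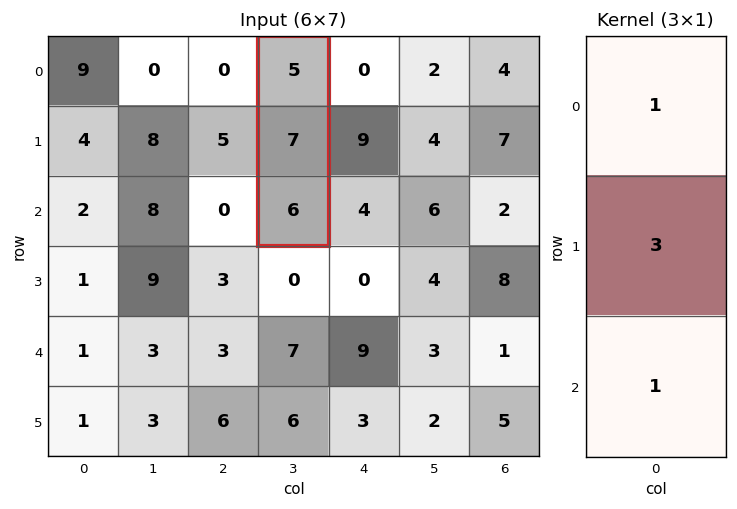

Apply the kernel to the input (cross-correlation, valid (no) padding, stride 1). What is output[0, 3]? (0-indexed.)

The receptive field on the input at this output position is [5 / 7 / 6]. Elementwise product with the kernel and sum: 5·1 + 7·3 + 6·1.

32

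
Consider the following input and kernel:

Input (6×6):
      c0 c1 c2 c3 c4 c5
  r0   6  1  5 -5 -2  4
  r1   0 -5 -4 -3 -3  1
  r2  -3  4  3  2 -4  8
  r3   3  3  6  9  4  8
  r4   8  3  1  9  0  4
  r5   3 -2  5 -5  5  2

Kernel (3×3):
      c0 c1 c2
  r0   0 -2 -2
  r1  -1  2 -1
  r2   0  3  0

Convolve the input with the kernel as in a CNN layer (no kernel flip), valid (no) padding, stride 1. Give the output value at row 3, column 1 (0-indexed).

The receptive field on the input at this output position is [3 6 9 / 3 1 9 / -2 5 -5]. Elementwise product with the kernel and sum: 6·-2 + 9·-2 + 3·-1 + 1·2 + 9·-1 + 5·3.

-25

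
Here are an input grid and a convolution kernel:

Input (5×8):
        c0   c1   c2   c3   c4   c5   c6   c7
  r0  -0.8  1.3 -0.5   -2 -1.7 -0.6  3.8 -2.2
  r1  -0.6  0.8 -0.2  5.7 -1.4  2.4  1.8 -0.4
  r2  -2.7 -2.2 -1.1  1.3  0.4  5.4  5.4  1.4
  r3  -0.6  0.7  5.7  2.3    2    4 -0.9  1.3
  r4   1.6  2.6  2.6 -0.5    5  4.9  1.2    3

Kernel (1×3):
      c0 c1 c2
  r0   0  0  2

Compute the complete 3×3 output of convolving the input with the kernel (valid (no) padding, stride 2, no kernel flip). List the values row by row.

Output[0,0]: The receptive field on the input at this output position is [-0.8 1.3 -0.5]. Elementwise product with the kernel and sum: -0.5·2.
Output[0,1]: The receptive field on the input at this output position is [-0.5 -2 -1.7]. Elementwise product with the kernel and sum: -1.7·2.

-1 -3.4 7.6
-2.2 0.8 10.8
5.2 10 2.4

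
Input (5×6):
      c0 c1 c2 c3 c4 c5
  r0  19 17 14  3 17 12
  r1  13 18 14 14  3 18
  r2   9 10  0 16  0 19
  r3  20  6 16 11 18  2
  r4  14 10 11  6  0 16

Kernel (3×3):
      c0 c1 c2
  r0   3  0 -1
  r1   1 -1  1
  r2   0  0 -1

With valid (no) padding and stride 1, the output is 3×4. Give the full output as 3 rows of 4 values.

52 50 28 7
8 55 5 57
46 9 23 8

Output[0,0]: The receptive field on the input at this output position is [19 17 14 / 13 18 14 / 9 10 0]. Elementwise product with the kernel and sum: 19·3 + 14·-1 + 13·1 + 18·-1 + 14·1 + 0·-1.
Output[0,1]: The receptive field on the input at this output position is [17 14 3 / 18 14 14 / 10 0 16]. Elementwise product with the kernel and sum: 17·3 + 3·-1 + 18·1 + 14·-1 + 14·1 + 16·-1.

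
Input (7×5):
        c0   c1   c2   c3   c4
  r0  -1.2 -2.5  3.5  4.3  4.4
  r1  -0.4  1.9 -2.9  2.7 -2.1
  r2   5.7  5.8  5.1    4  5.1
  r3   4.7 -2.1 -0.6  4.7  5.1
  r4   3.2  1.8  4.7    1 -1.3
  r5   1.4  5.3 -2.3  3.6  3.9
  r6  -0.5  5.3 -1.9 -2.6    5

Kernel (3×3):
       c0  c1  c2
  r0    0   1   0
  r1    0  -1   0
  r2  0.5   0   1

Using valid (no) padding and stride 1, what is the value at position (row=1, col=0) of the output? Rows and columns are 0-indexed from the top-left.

The receptive field on the input at this output position is [-0.4 1.9 -2.9 / 5.7 5.8 5.1 / 4.7 -2.1 -0.6]. Elementwise product with the kernel and sum: 1.9·1 + 5.8·-1 + 4.7·0.5 + -0.6·1.

-2.15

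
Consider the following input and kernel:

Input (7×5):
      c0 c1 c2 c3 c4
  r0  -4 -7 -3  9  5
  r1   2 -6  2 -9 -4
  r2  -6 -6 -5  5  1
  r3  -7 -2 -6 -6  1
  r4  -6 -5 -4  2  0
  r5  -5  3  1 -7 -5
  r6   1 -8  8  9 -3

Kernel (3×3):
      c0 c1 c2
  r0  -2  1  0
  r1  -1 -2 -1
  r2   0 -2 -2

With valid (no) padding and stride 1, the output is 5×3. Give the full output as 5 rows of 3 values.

Output[0,0]: The receptive field on the input at this output position is [-4 -7 -3 / 2 -6 2 / -6 -6 -5]. Elementwise product with the kernel and sum: -4·-2 + -7·1 + 2·-1 + -6·-2 + 2·-1 + -6·-2 + -5·-2.

31 22 23
29 49 -9
41 31 28
24 21 30
5 -26 16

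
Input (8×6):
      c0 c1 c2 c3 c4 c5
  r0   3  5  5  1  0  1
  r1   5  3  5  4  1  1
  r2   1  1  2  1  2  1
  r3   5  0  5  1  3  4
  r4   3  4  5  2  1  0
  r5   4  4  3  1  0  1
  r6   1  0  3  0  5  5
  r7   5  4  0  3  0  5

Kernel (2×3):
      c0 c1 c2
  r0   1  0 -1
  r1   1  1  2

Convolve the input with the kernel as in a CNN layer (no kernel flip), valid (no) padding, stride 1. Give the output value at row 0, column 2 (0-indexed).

The receptive field on the input at this output position is [5 1 0 / 5 4 1]. Elementwise product with the kernel and sum: 5·1 + 0·-1 + 5·1 + 4·1 + 1·2.

16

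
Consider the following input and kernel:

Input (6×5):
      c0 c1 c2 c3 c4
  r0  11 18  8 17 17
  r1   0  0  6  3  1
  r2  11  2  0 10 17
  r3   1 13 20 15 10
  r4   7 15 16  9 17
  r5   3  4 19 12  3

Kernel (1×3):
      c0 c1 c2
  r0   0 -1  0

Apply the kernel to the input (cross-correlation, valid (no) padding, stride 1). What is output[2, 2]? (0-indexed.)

The receptive field on the input at this output position is [0 10 17]. Elementwise product with the kernel and sum: 10·-1.

-10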